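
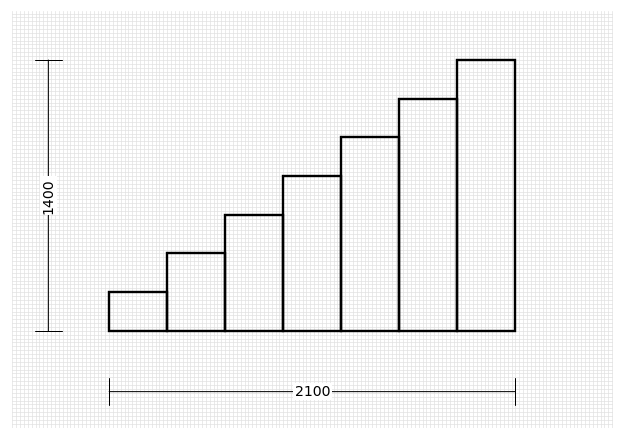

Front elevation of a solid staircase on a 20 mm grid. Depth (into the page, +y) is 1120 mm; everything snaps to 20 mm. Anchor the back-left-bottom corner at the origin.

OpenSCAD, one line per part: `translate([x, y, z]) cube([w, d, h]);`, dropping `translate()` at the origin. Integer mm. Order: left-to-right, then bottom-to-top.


cube([300, 1120, 200]);
translate([300, 0, 0]) cube([300, 1120, 400]);
translate([600, 0, 0]) cube([300, 1120, 600]);
translate([900, 0, 0]) cube([300, 1120, 800]);
translate([1200, 0, 0]) cube([300, 1120, 1000]);
translate([1500, 0, 0]) cube([300, 1120, 1200]);
translate([1800, 0, 0]) cube([300, 1120, 1400]);


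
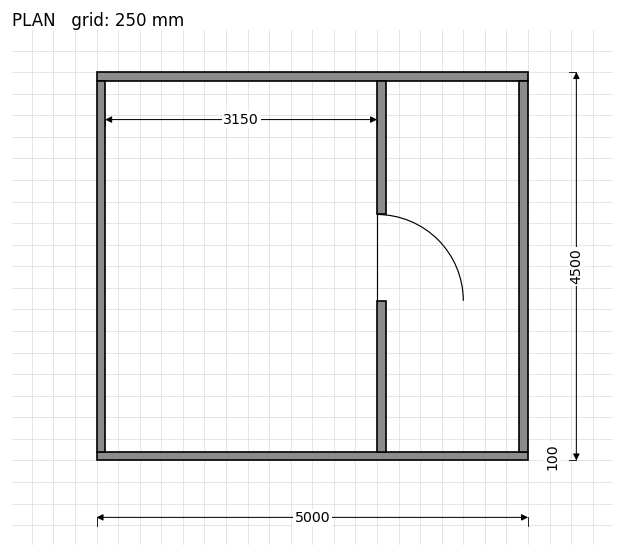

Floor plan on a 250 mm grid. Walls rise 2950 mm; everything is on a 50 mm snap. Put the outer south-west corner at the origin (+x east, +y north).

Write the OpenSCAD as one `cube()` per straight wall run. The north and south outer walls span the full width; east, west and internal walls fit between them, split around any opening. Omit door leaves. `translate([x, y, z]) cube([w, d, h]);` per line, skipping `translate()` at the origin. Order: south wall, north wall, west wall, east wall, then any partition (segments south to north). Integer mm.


cube([5000, 100, 2950]);
translate([0, 4400, 0]) cube([5000, 100, 2950]);
translate([0, 100, 0]) cube([100, 4300, 2950]);
translate([4900, 100, 0]) cube([100, 4300, 2950]);
translate([3250, 100, 0]) cube([100, 1750, 2950]);
translate([3250, 2850, 0]) cube([100, 1550, 2950]);


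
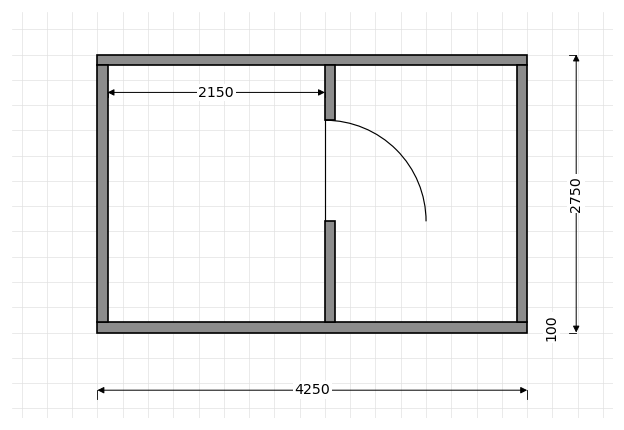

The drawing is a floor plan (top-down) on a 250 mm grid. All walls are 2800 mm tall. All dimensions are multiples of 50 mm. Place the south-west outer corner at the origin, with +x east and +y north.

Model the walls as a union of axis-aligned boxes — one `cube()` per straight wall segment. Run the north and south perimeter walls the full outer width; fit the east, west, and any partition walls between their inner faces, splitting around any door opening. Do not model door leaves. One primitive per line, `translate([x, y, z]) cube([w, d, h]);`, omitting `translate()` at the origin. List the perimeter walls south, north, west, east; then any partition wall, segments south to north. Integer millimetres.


cube([4250, 100, 2800]);
translate([0, 2650, 0]) cube([4250, 100, 2800]);
translate([0, 100, 0]) cube([100, 2550, 2800]);
translate([4150, 100, 0]) cube([100, 2550, 2800]);
translate([2250, 100, 0]) cube([100, 1000, 2800]);
translate([2250, 2100, 0]) cube([100, 550, 2800]);


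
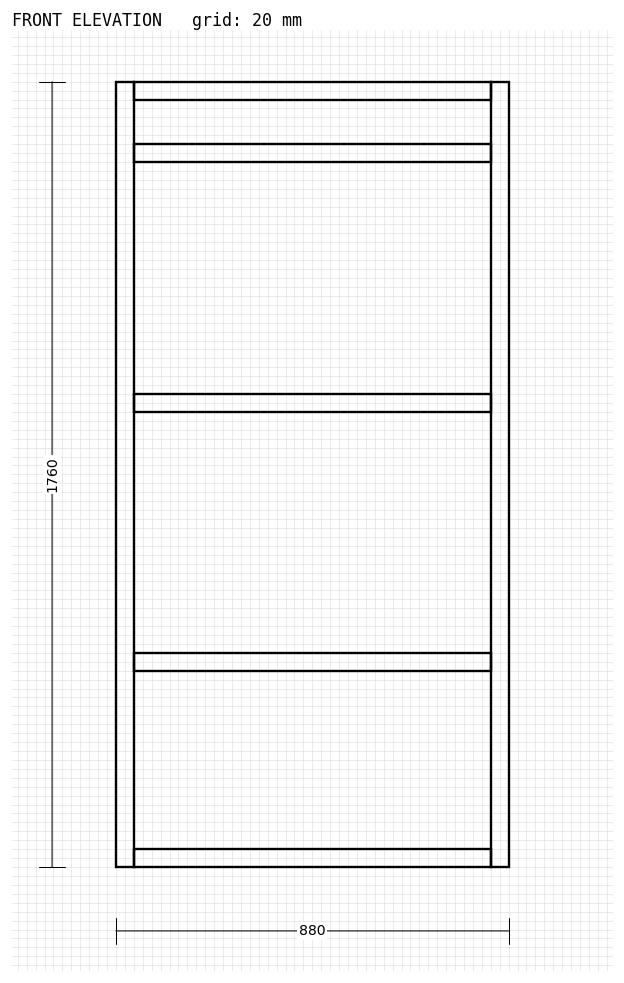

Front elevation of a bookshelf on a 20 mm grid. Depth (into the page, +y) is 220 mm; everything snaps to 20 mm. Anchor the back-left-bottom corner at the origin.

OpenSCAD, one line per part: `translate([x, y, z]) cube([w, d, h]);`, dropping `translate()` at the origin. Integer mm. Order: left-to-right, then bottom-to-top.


cube([40, 220, 1760]);
translate([40, 0, 0]) cube([800, 220, 40]);
translate([40, 0, 440]) cube([800, 220, 40]);
translate([40, 0, 1020]) cube([800, 220, 40]);
translate([40, 0, 1580]) cube([800, 220, 40]);
translate([40, 0, 1720]) cube([800, 220, 40]);
translate([840, 0, 0]) cube([40, 220, 1760]);


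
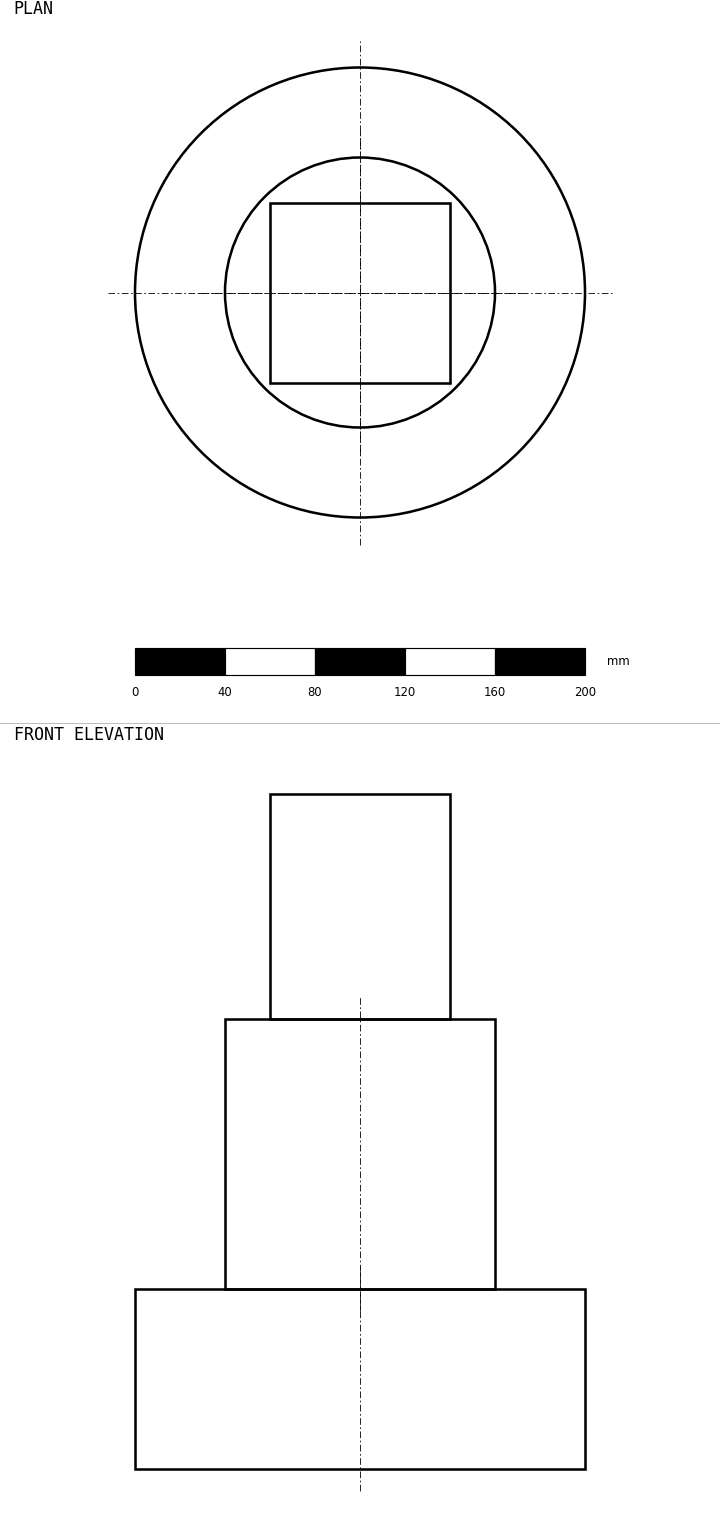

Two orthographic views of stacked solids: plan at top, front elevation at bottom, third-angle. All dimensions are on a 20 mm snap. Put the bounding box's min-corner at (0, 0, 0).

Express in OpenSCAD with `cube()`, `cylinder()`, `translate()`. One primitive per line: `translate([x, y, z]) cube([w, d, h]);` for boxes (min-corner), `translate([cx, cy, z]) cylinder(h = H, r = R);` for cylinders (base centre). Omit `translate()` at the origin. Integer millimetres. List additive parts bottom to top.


translate([100, 100, 0]) cylinder(h = 80, r = 100);
translate([100, 100, 80]) cylinder(h = 120, r = 60);
translate([60, 60, 200]) cube([80, 80, 100]);


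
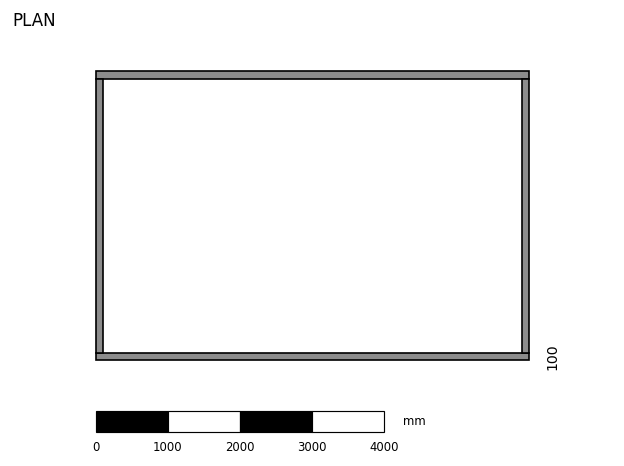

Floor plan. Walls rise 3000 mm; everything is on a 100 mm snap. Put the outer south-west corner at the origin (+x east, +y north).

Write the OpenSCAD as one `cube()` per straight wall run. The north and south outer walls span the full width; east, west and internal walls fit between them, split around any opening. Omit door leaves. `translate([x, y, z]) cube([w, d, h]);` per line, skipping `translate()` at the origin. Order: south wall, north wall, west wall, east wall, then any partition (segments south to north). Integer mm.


cube([6000, 100, 3000]);
translate([0, 3900, 0]) cube([6000, 100, 3000]);
translate([0, 100, 0]) cube([100, 3800, 3000]);
translate([5900, 100, 0]) cube([100, 3800, 3000]);


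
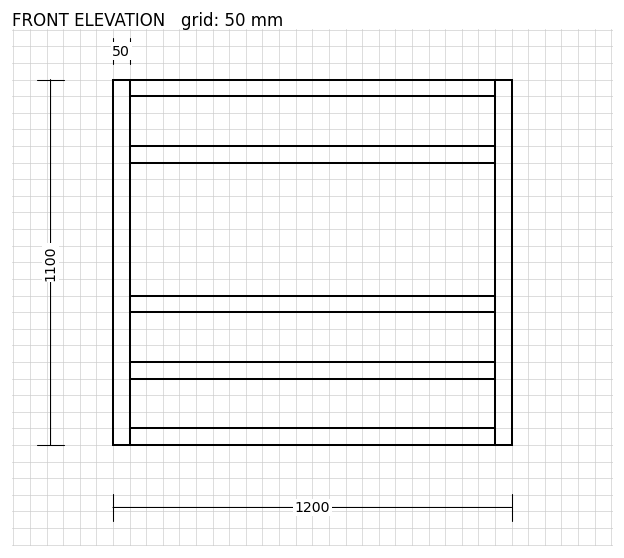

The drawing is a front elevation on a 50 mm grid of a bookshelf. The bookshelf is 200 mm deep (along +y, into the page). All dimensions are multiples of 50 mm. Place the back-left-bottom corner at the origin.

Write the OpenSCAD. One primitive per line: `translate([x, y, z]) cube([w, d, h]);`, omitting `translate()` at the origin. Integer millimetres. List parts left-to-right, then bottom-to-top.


cube([50, 200, 1100]);
translate([50, 0, 0]) cube([1100, 200, 50]);
translate([50, 0, 200]) cube([1100, 200, 50]);
translate([50, 0, 400]) cube([1100, 200, 50]);
translate([50, 0, 850]) cube([1100, 200, 50]);
translate([50, 0, 1050]) cube([1100, 200, 50]);
translate([1150, 0, 0]) cube([50, 200, 1100]);


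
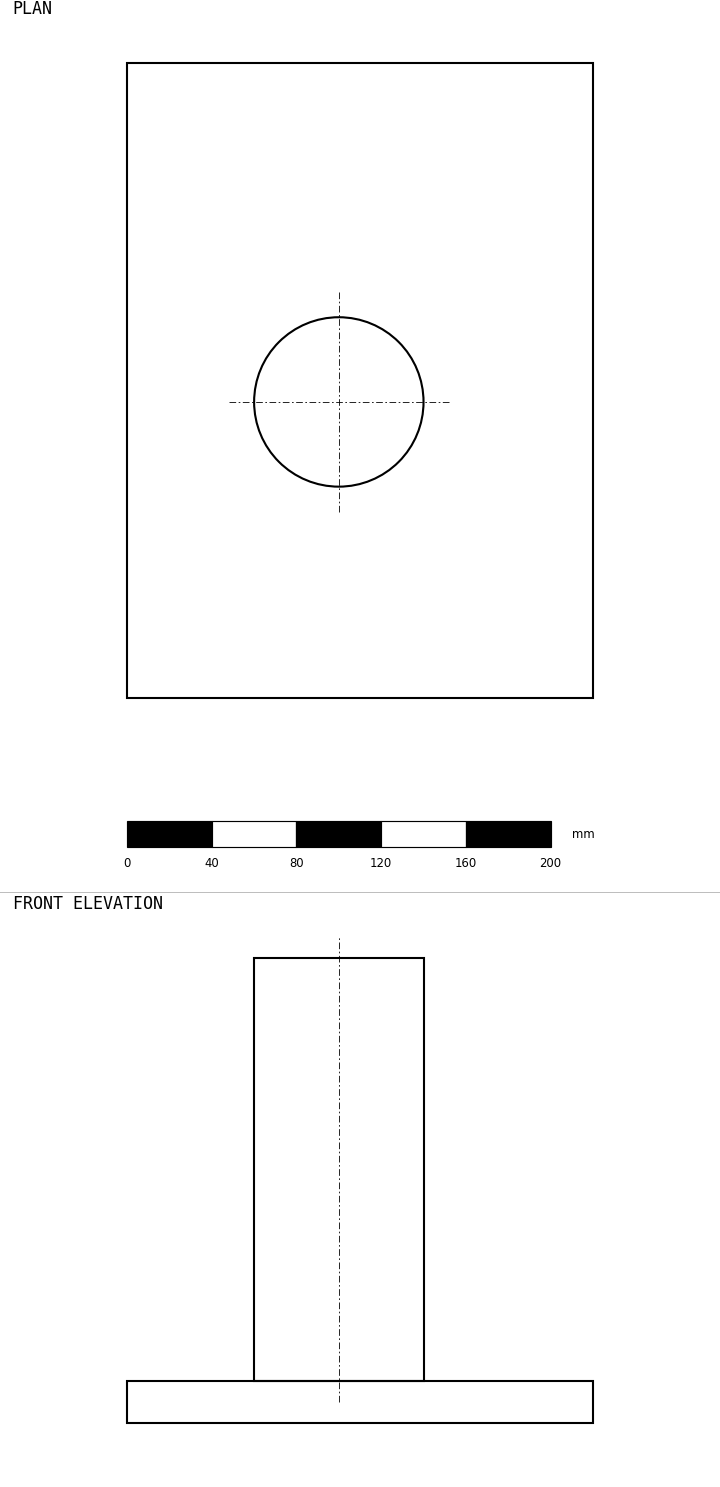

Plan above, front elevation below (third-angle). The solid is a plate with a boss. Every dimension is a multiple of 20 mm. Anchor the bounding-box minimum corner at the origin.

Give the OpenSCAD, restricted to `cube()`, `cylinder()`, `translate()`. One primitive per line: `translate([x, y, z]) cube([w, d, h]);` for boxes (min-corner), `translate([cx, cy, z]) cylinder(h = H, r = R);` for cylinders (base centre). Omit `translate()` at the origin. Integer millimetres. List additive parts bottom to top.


cube([220, 300, 20]);
translate([100, 140, 20]) cylinder(h = 200, r = 40);


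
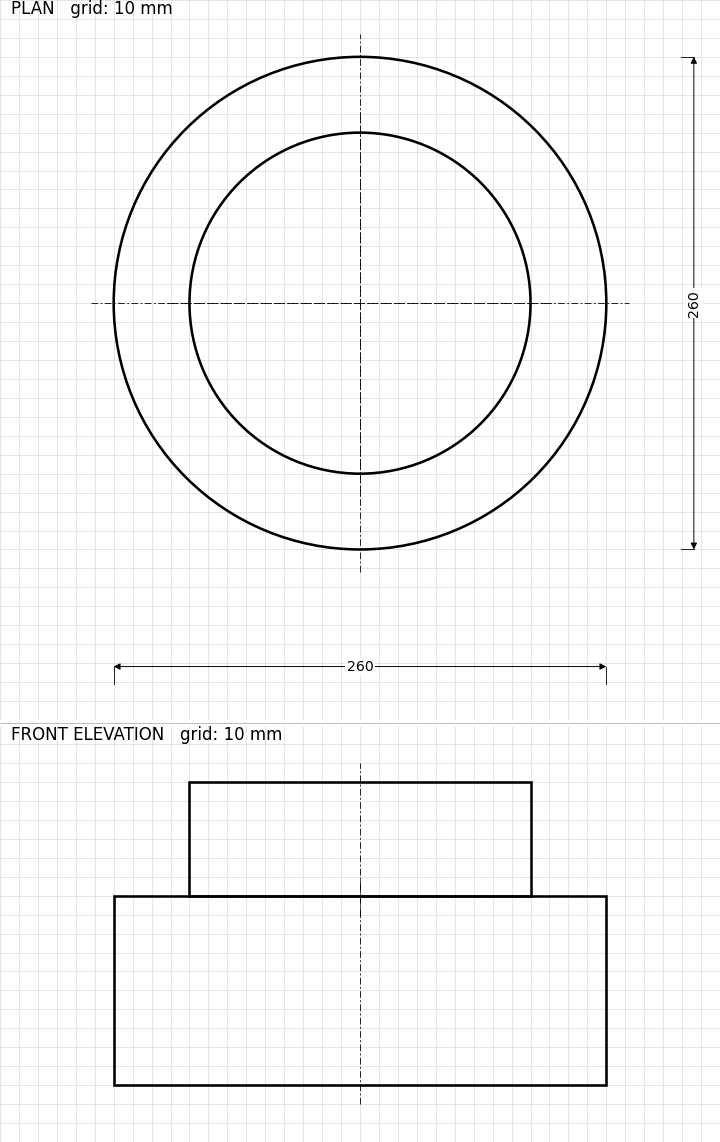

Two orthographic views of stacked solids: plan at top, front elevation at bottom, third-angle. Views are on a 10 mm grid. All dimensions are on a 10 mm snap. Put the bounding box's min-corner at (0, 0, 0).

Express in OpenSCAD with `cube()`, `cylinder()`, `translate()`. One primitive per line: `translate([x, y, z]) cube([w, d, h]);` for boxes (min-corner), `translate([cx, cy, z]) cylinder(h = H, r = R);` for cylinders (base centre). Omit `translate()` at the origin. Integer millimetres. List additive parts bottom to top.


translate([130, 130, 0]) cylinder(h = 100, r = 130);
translate([130, 130, 100]) cylinder(h = 60, r = 90);


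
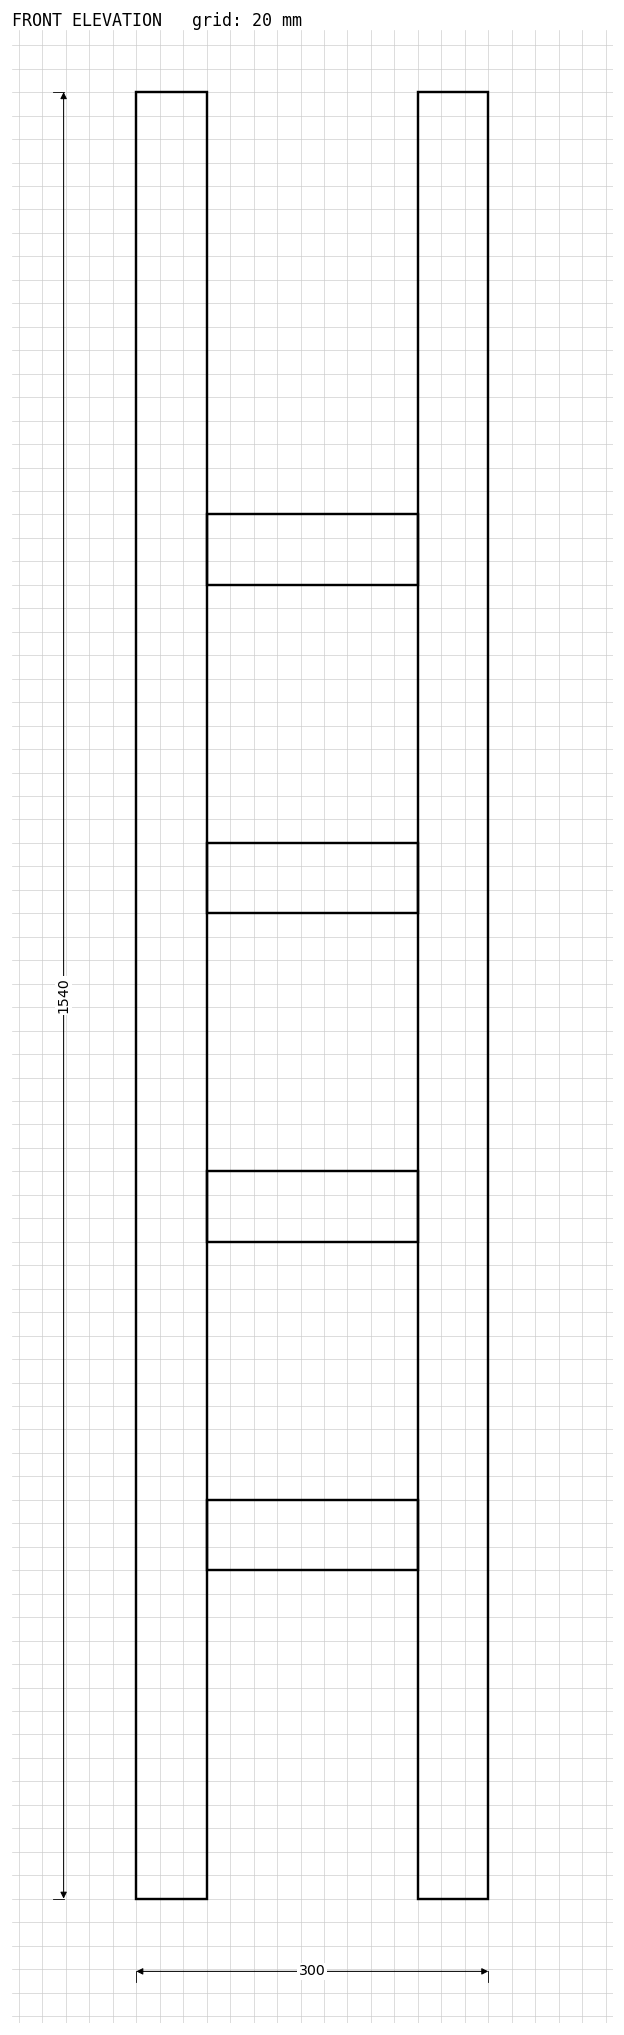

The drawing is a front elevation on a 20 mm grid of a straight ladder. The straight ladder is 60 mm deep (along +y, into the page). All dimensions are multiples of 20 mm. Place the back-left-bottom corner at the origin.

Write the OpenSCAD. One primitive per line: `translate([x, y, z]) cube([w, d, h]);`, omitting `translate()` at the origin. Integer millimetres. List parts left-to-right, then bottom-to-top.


cube([60, 60, 1540]);
translate([60, 0, 280]) cube([180, 60, 60]);
translate([60, 0, 560]) cube([180, 60, 60]);
translate([60, 0, 840]) cube([180, 60, 60]);
translate([60, 0, 1120]) cube([180, 60, 60]);
translate([240, 0, 0]) cube([60, 60, 1540]);


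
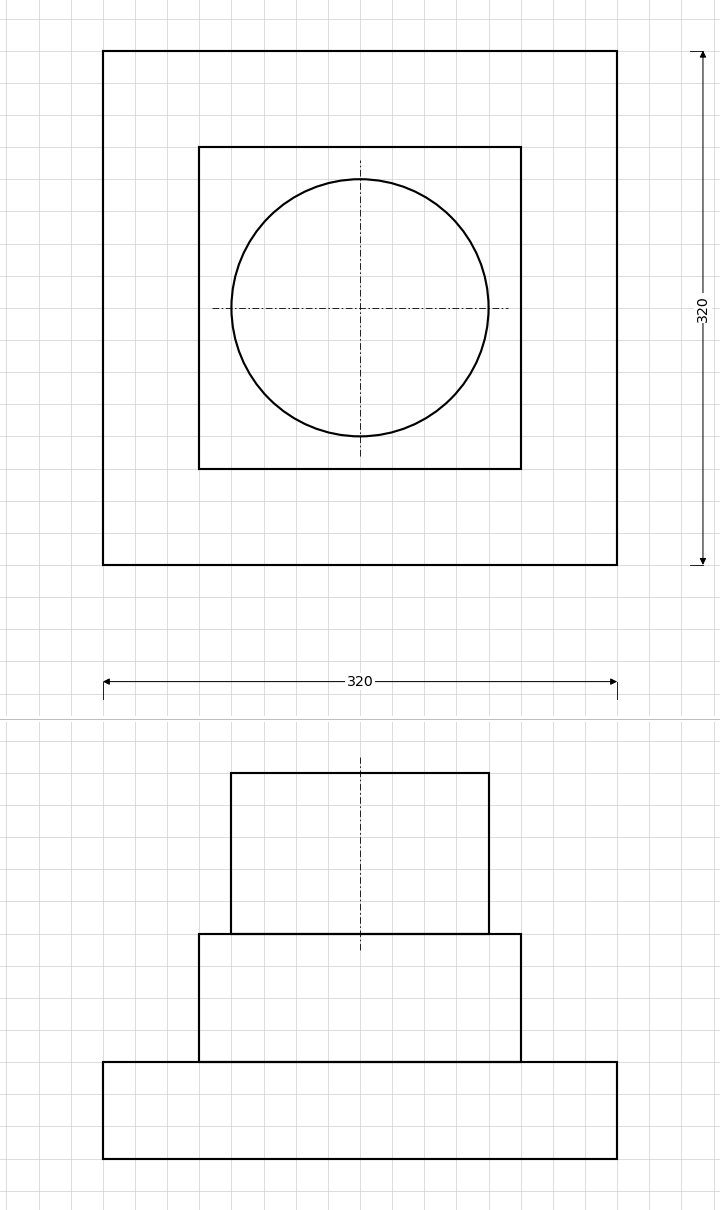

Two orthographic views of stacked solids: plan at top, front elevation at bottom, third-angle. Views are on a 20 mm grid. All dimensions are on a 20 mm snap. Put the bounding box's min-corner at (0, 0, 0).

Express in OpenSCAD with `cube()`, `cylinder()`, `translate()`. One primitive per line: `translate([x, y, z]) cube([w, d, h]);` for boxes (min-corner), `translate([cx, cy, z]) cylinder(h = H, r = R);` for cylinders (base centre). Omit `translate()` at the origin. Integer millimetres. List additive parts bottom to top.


cube([320, 320, 60]);
translate([60, 60, 60]) cube([200, 200, 80]);
translate([160, 160, 140]) cylinder(h = 100, r = 80);


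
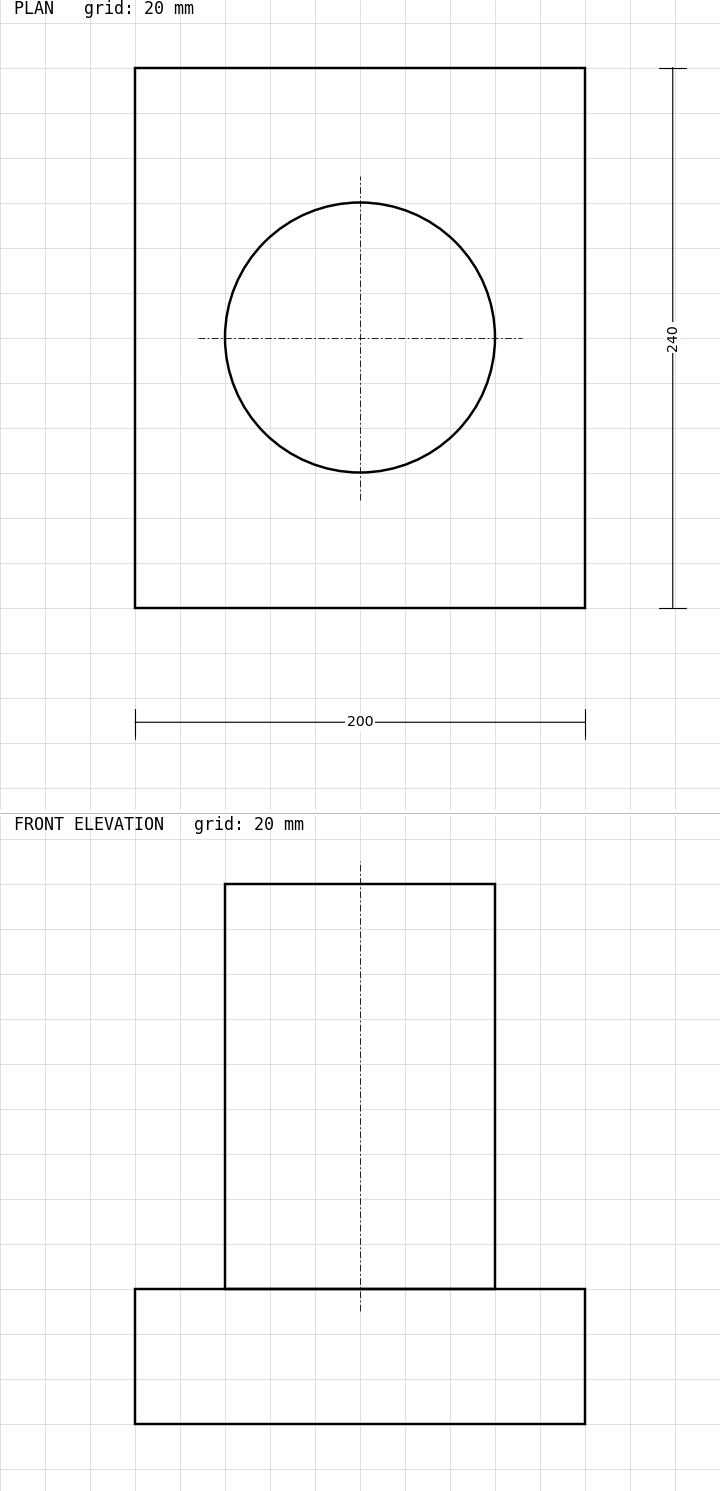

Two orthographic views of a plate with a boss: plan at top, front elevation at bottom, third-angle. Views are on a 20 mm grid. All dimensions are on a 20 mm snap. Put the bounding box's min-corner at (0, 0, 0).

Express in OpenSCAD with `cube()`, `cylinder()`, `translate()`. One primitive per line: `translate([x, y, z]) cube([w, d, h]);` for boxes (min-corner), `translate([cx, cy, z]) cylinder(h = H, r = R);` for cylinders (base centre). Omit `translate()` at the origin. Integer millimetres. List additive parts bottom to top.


cube([200, 240, 60]);
translate([100, 120, 60]) cylinder(h = 180, r = 60);


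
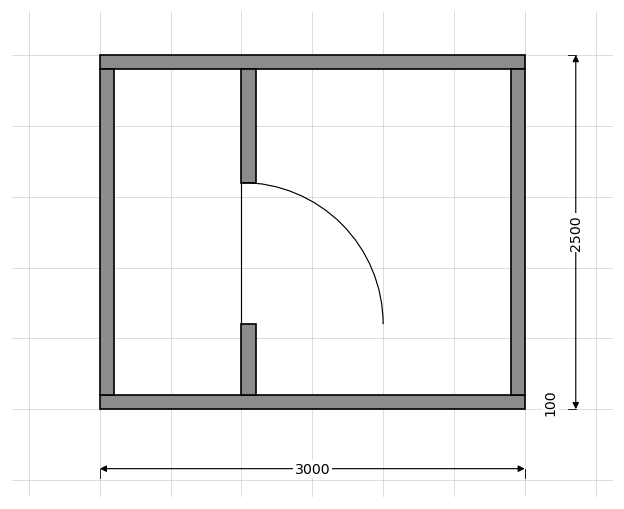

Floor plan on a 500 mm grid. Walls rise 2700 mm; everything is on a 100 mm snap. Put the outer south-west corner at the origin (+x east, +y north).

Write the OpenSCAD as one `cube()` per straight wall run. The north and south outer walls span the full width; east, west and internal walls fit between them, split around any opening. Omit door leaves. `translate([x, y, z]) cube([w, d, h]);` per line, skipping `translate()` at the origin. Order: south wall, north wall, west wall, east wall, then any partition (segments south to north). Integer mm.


cube([3000, 100, 2700]);
translate([0, 2400, 0]) cube([3000, 100, 2700]);
translate([0, 100, 0]) cube([100, 2300, 2700]);
translate([2900, 100, 0]) cube([100, 2300, 2700]);
translate([1000, 100, 0]) cube([100, 500, 2700]);
translate([1000, 1600, 0]) cube([100, 800, 2700]);


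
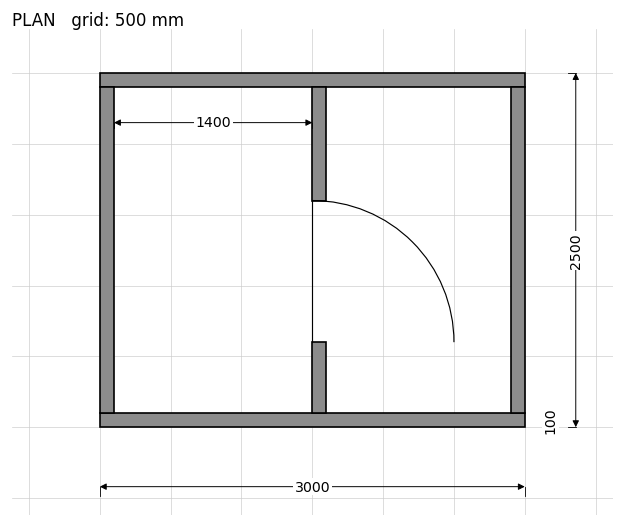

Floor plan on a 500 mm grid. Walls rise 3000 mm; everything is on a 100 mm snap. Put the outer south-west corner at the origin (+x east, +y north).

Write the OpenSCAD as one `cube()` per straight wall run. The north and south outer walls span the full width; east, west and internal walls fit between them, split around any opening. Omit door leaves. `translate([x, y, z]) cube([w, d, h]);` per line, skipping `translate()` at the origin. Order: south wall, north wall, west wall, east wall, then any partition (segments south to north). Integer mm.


cube([3000, 100, 3000]);
translate([0, 2400, 0]) cube([3000, 100, 3000]);
translate([0, 100, 0]) cube([100, 2300, 3000]);
translate([2900, 100, 0]) cube([100, 2300, 3000]);
translate([1500, 100, 0]) cube([100, 500, 3000]);
translate([1500, 1600, 0]) cube([100, 800, 3000]);


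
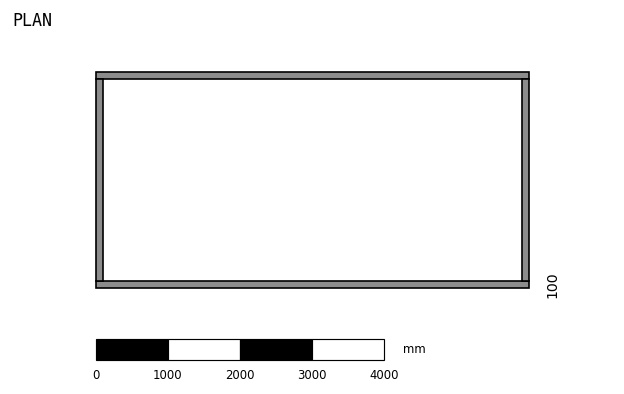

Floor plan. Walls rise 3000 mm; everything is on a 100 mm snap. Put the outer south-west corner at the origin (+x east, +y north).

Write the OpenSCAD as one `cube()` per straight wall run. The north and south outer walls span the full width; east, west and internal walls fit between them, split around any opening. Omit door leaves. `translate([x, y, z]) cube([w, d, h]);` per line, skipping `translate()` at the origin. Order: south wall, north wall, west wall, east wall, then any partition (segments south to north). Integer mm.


cube([6000, 100, 3000]);
translate([0, 2900, 0]) cube([6000, 100, 3000]);
translate([0, 100, 0]) cube([100, 2800, 3000]);
translate([5900, 100, 0]) cube([100, 2800, 3000]);


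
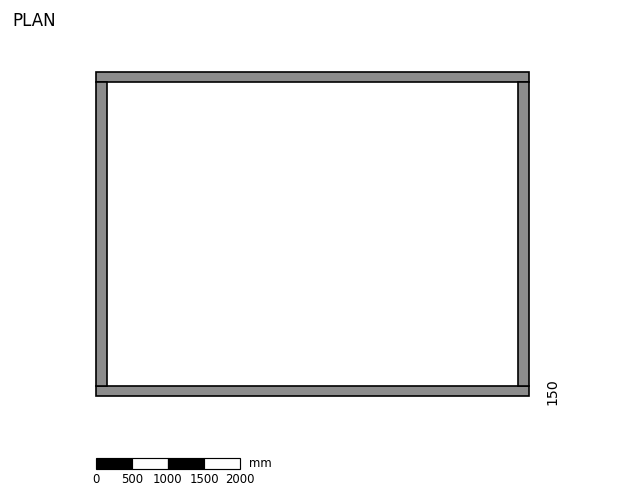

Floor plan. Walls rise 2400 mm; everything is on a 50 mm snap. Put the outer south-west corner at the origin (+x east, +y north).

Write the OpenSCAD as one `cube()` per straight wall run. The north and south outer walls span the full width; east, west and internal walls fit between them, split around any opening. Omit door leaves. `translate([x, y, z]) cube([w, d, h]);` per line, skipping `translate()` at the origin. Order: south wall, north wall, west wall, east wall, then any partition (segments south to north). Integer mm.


cube([6000, 150, 2400]);
translate([0, 4350, 0]) cube([6000, 150, 2400]);
translate([0, 150, 0]) cube([150, 4200, 2400]);
translate([5850, 150, 0]) cube([150, 4200, 2400]);


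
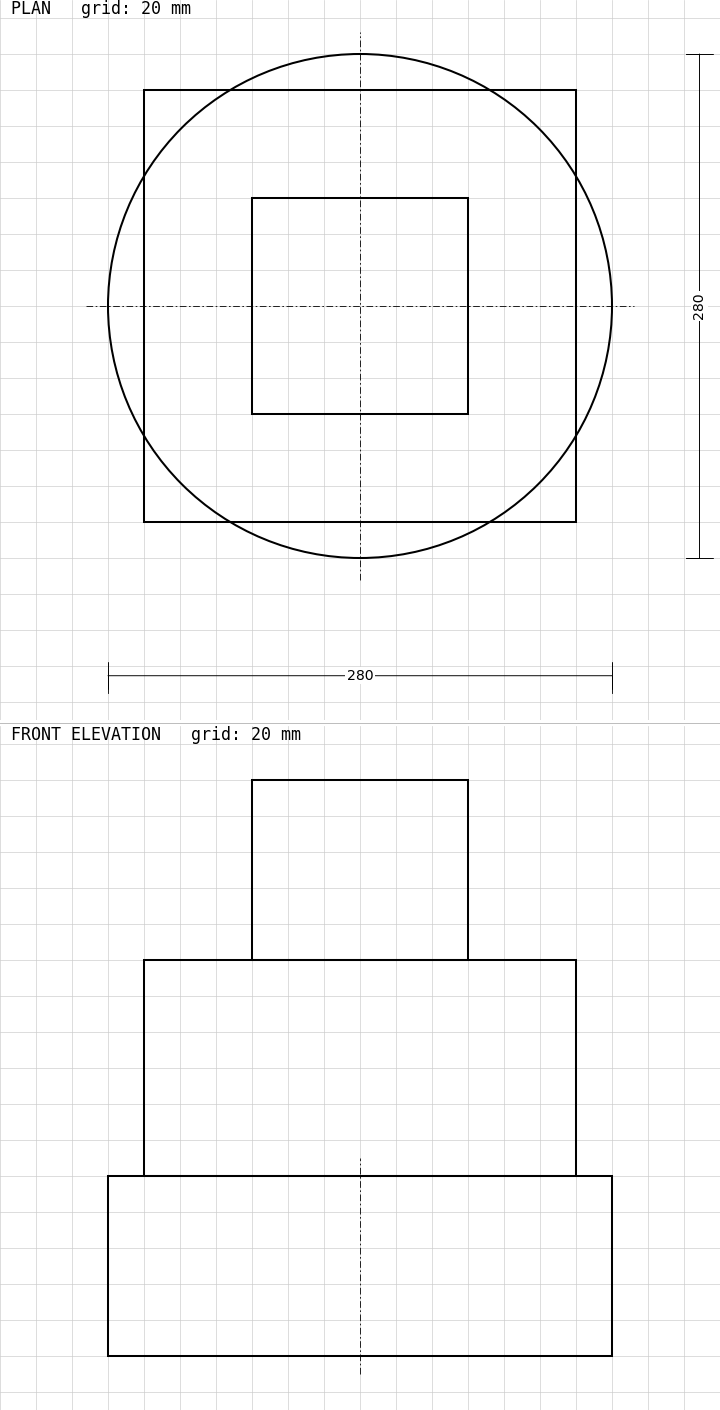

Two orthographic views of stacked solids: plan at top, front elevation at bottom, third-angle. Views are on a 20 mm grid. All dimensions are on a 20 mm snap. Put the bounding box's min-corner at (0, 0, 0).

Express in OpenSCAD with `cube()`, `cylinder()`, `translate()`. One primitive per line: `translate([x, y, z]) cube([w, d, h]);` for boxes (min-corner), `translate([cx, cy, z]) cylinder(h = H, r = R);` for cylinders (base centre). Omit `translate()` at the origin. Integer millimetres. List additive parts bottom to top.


translate([140, 140, 0]) cylinder(h = 100, r = 140);
translate([20, 20, 100]) cube([240, 240, 120]);
translate([80, 80, 220]) cube([120, 120, 100]);


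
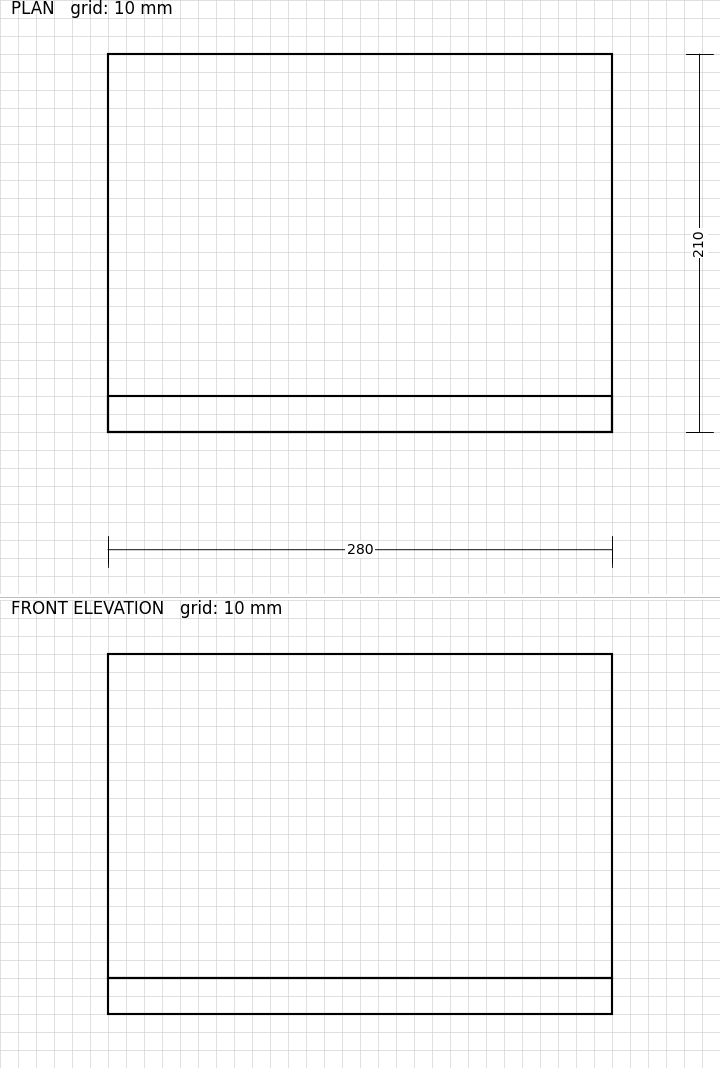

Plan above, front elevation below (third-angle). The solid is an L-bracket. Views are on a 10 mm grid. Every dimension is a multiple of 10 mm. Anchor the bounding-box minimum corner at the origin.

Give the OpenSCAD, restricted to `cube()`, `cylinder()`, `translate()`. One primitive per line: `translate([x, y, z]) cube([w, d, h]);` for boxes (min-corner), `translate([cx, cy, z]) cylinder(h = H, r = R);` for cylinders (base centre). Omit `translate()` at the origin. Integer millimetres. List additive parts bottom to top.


cube([280, 210, 20]);
translate([0, 0, 20]) cube([280, 20, 180]);


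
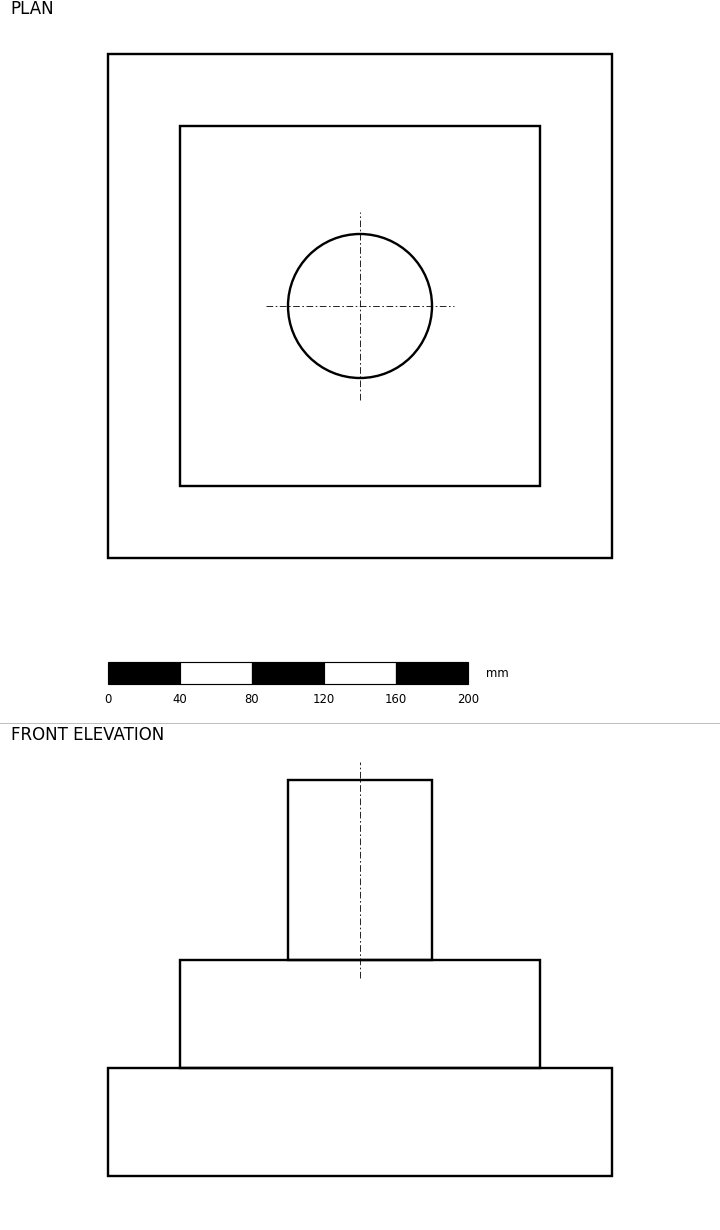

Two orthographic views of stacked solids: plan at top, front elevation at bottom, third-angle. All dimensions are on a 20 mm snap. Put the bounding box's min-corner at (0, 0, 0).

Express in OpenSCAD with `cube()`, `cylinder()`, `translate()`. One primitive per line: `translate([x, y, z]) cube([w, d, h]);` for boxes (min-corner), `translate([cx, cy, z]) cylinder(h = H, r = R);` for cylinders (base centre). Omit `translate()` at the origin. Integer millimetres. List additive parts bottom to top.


cube([280, 280, 60]);
translate([40, 40, 60]) cube([200, 200, 60]);
translate([140, 140, 120]) cylinder(h = 100, r = 40);


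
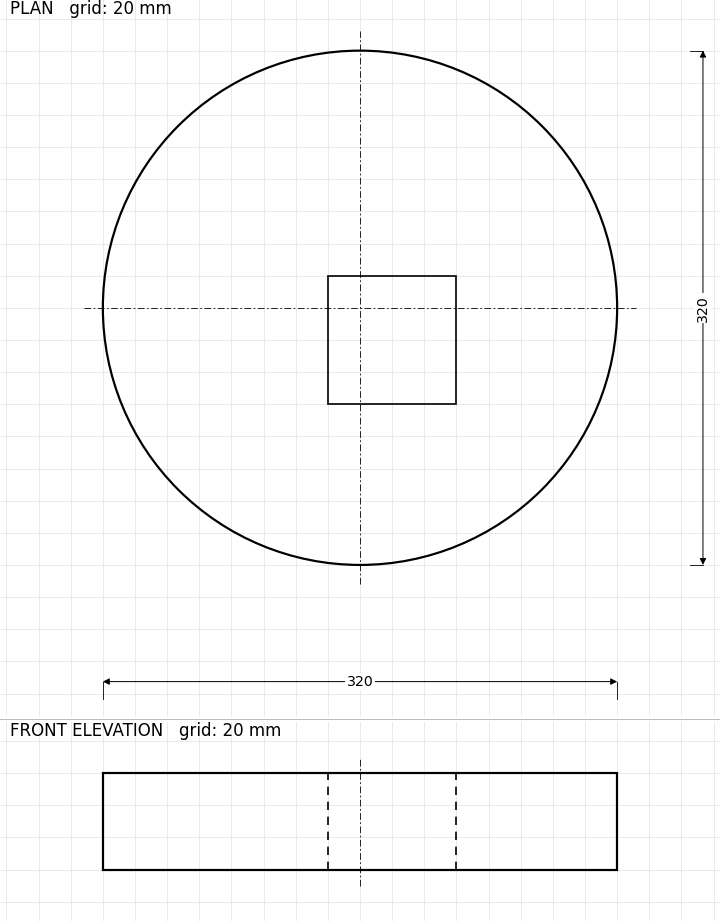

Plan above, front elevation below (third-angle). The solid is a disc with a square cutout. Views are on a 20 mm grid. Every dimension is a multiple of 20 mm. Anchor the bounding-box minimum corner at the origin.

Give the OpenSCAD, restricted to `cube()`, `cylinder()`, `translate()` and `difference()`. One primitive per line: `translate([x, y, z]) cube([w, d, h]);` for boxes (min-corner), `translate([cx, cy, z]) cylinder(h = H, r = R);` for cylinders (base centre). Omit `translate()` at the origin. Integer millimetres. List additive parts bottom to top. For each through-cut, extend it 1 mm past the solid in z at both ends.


difference() {
  translate([160, 160, 0]) cylinder(h = 60, r = 160);
  translate([140, 100, -1]) cube([80, 80, 62]);
}


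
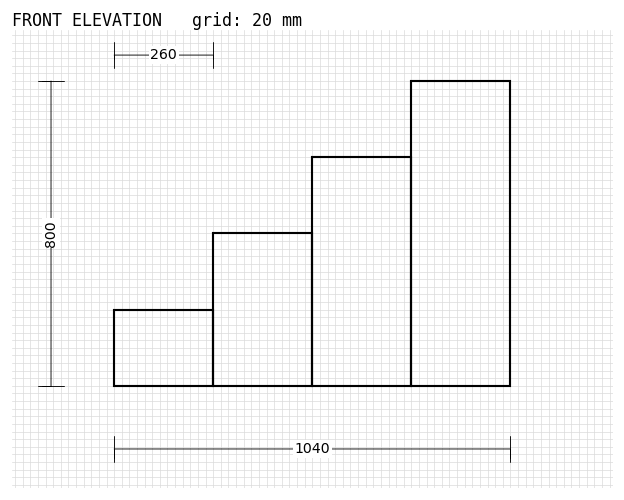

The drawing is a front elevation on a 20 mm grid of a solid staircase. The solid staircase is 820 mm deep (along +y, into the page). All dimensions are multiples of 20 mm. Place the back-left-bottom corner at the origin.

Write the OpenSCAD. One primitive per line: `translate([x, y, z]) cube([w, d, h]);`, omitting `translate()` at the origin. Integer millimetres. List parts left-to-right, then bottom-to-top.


cube([260, 820, 200]);
translate([260, 0, 0]) cube([260, 820, 400]);
translate([520, 0, 0]) cube([260, 820, 600]);
translate([780, 0, 0]) cube([260, 820, 800]);


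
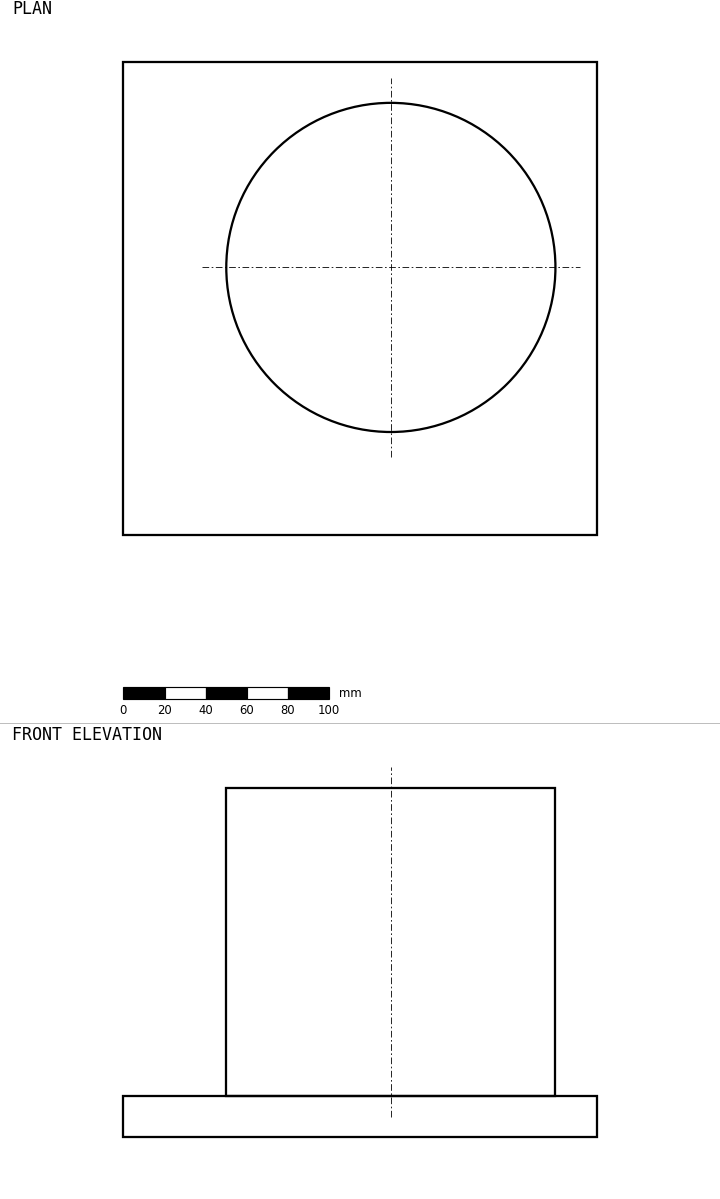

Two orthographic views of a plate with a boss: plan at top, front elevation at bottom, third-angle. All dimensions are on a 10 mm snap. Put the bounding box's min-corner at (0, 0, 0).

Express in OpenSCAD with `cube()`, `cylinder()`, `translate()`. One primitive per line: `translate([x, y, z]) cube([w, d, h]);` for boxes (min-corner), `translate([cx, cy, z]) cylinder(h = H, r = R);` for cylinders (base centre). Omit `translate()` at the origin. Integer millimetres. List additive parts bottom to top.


cube([230, 230, 20]);
translate([130, 130, 20]) cylinder(h = 150, r = 80);


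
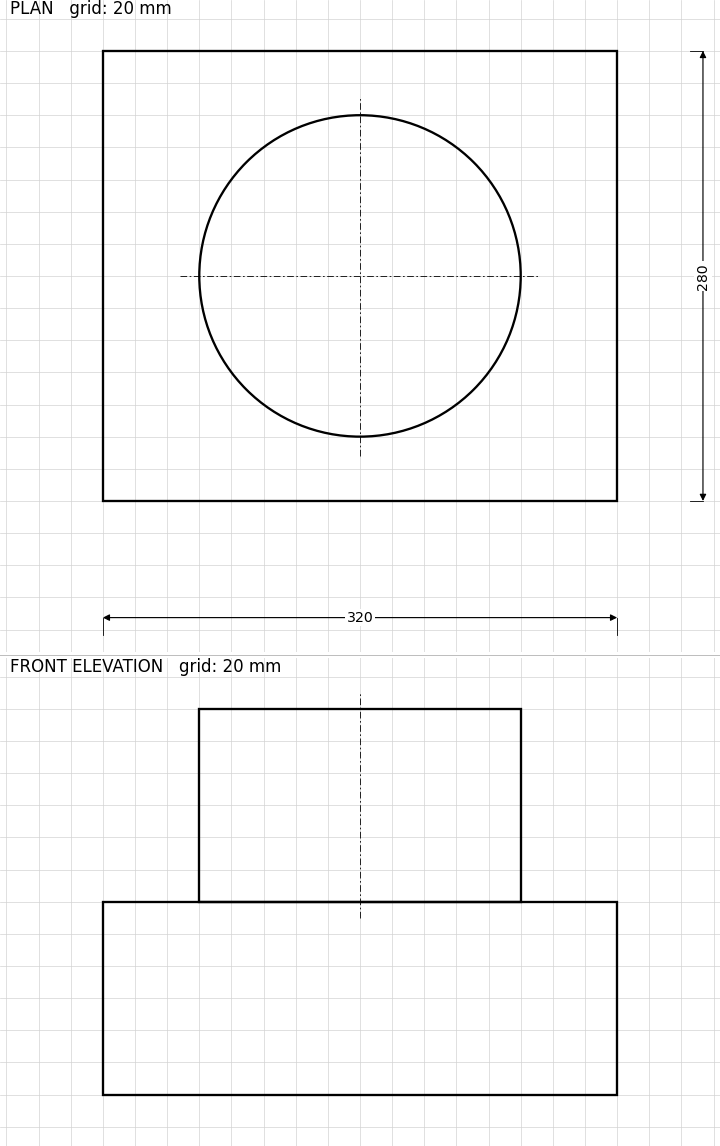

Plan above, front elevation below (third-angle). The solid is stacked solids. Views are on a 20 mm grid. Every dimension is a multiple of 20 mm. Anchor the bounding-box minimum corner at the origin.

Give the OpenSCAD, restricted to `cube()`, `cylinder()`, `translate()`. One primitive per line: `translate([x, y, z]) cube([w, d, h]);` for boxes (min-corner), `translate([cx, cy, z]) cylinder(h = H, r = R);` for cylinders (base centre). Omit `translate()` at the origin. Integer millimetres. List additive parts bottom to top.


cube([320, 280, 120]);
translate([160, 140, 120]) cylinder(h = 120, r = 100);


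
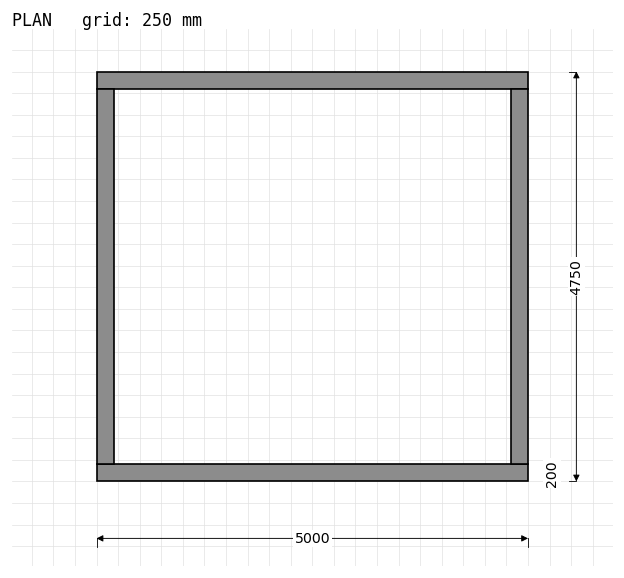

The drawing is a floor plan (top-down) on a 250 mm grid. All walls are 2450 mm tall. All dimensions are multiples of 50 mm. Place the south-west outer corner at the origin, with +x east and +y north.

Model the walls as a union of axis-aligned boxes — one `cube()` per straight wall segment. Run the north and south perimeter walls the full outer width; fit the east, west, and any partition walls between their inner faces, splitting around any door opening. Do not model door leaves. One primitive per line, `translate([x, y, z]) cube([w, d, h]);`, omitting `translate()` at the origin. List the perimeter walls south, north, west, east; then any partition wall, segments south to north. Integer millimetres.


cube([5000, 200, 2450]);
translate([0, 4550, 0]) cube([5000, 200, 2450]);
translate([0, 200, 0]) cube([200, 4350, 2450]);
translate([4800, 200, 0]) cube([200, 4350, 2450]);


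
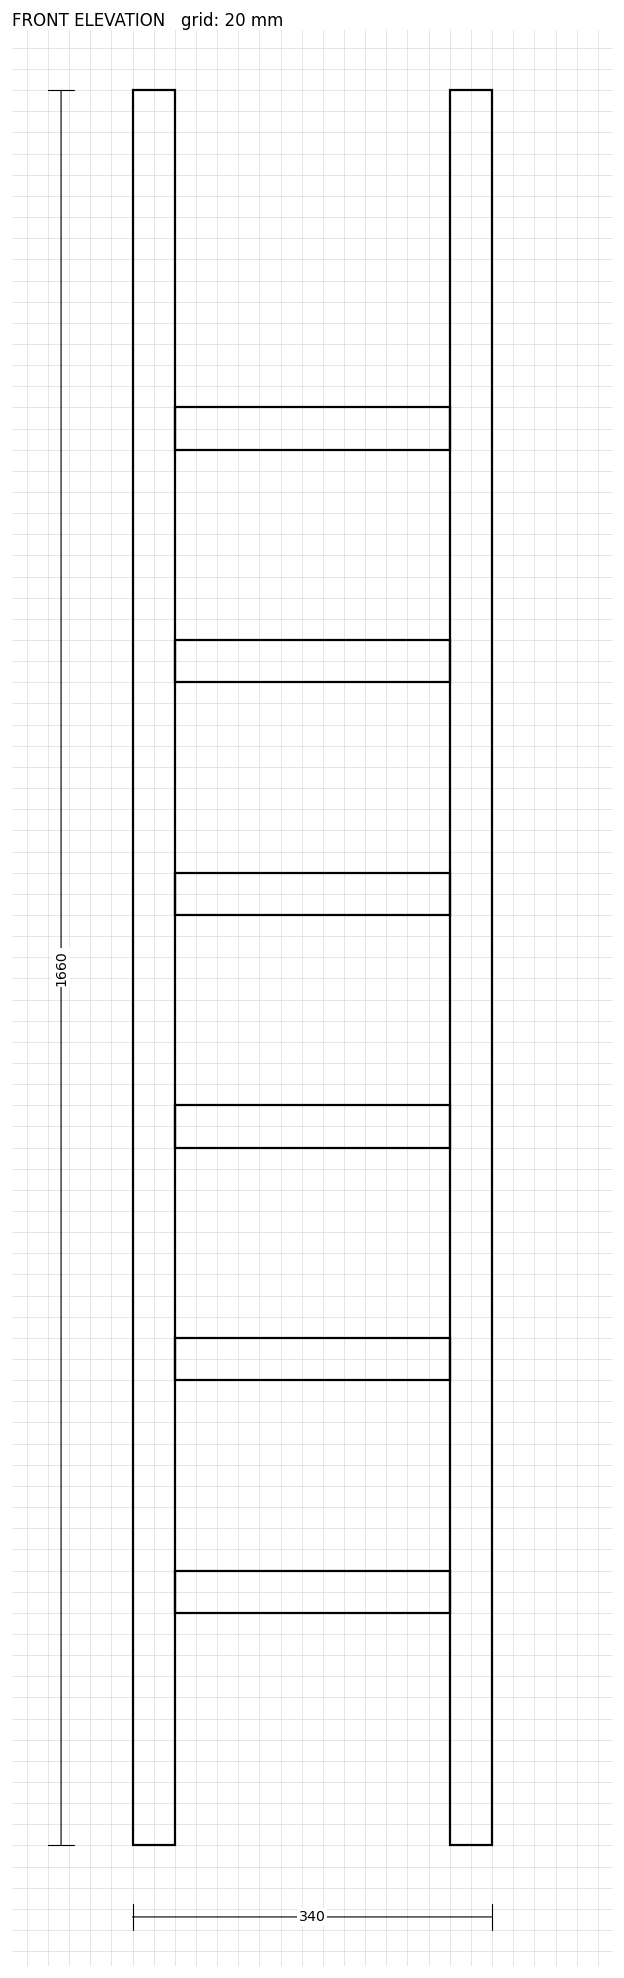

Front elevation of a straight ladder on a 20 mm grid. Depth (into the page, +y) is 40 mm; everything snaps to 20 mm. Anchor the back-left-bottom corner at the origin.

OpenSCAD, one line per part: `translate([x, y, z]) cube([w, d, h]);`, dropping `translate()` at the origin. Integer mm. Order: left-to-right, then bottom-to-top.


cube([40, 40, 1660]);
translate([40, 0, 220]) cube([260, 40, 40]);
translate([40, 0, 440]) cube([260, 40, 40]);
translate([40, 0, 660]) cube([260, 40, 40]);
translate([40, 0, 880]) cube([260, 40, 40]);
translate([40, 0, 1100]) cube([260, 40, 40]);
translate([40, 0, 1320]) cube([260, 40, 40]);
translate([300, 0, 0]) cube([40, 40, 1660]);


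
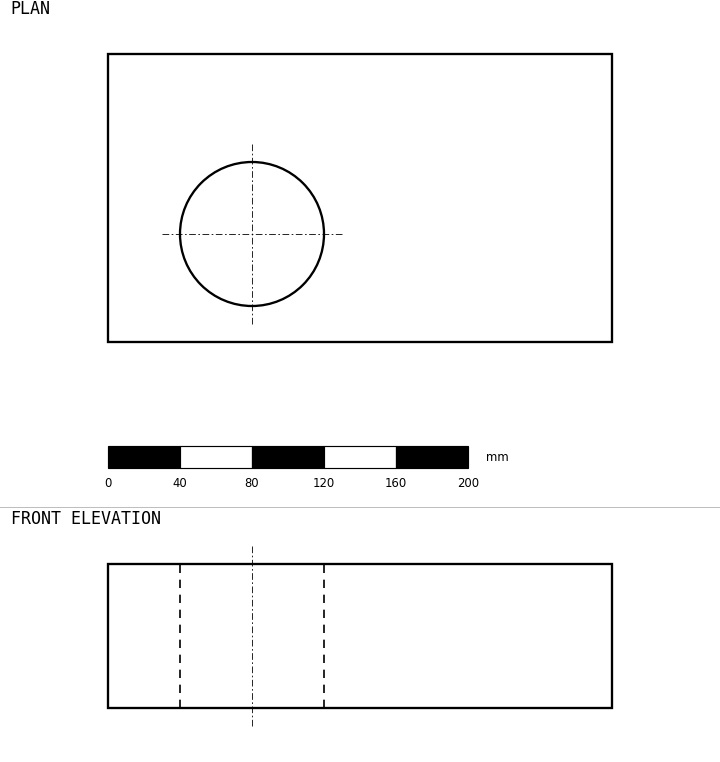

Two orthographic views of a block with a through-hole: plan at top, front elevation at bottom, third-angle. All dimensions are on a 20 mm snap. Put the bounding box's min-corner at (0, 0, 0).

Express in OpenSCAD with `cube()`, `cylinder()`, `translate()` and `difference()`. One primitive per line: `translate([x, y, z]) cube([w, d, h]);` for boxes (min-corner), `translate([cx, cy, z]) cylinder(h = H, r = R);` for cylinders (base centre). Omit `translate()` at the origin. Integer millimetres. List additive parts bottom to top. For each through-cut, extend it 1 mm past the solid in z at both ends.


difference() {
  cube([280, 160, 80]);
  translate([80, 60, -1]) cylinder(h = 82, r = 40);
}


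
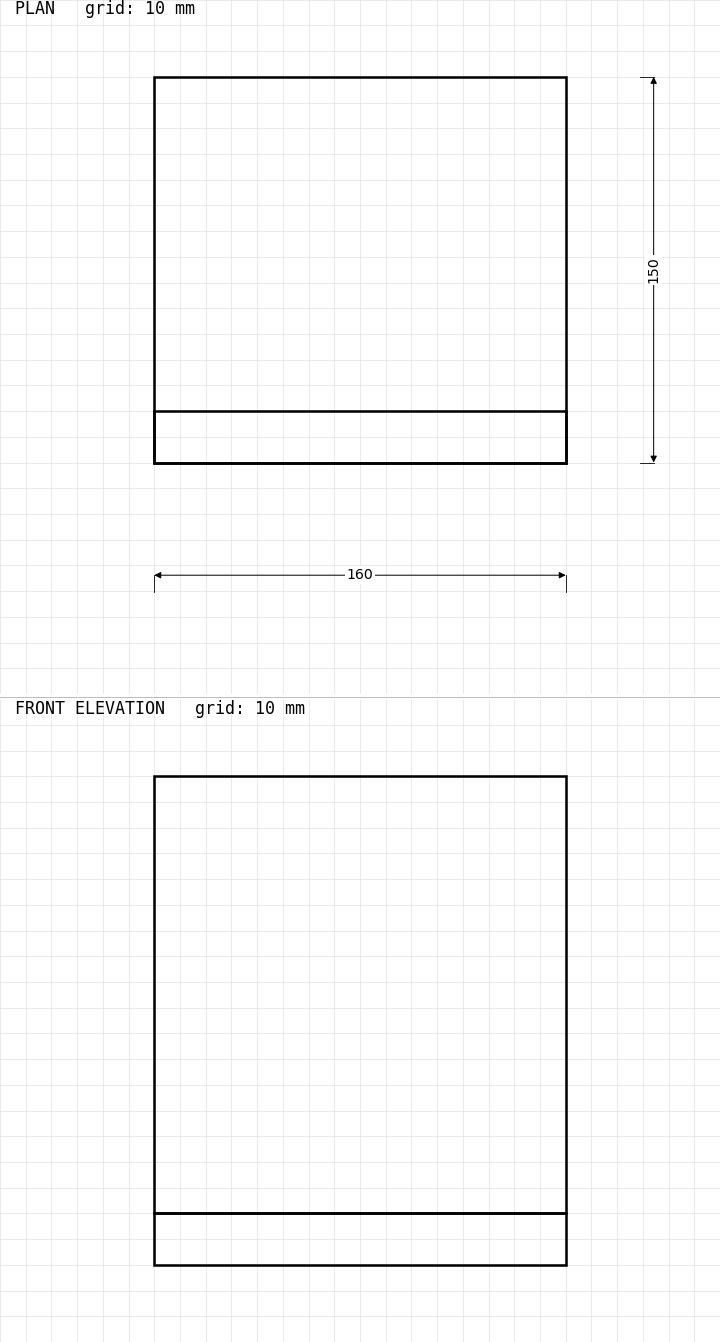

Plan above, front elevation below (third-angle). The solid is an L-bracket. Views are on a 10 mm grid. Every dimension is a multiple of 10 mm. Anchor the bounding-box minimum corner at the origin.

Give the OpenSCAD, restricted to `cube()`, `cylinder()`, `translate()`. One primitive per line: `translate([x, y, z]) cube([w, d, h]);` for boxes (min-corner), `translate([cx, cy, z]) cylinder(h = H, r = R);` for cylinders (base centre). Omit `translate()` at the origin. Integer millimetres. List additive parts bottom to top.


cube([160, 150, 20]);
translate([0, 0, 20]) cube([160, 20, 170]);


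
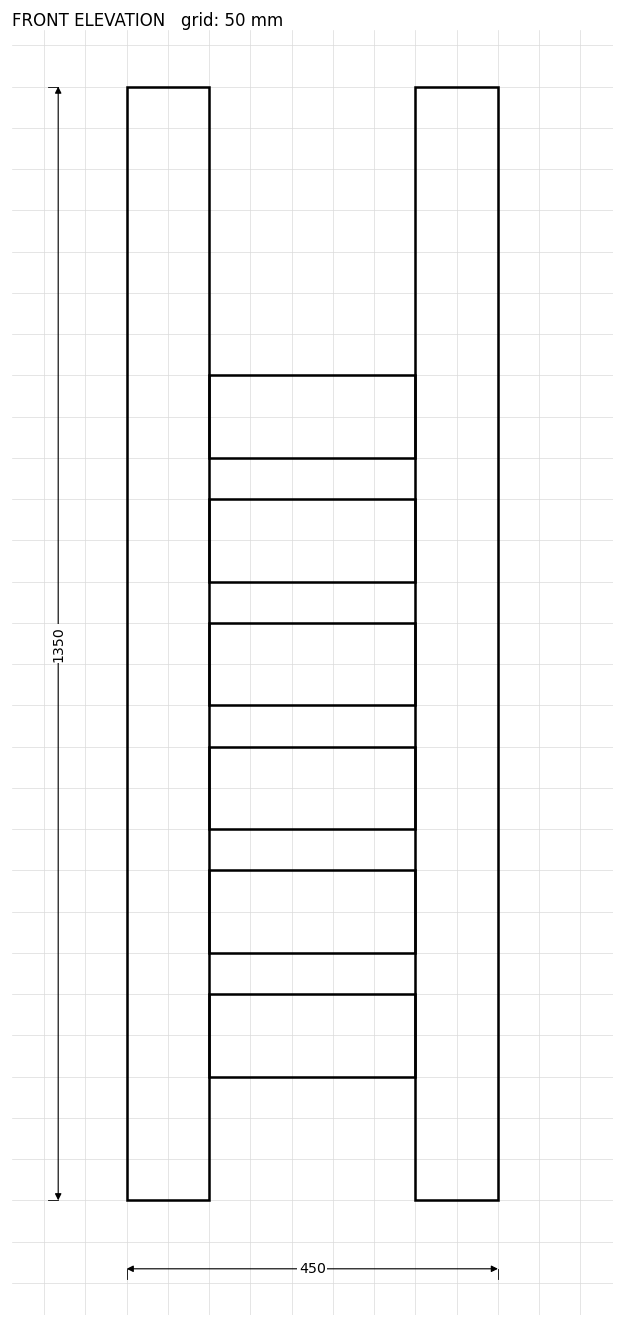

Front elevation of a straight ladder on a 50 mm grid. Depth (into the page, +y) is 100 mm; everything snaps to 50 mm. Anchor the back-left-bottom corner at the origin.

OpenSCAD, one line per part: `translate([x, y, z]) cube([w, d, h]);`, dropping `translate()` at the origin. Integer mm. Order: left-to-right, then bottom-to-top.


cube([100, 100, 1350]);
translate([100, 0, 150]) cube([250, 100, 100]);
translate([100, 0, 300]) cube([250, 100, 100]);
translate([100, 0, 450]) cube([250, 100, 100]);
translate([100, 0, 600]) cube([250, 100, 100]);
translate([100, 0, 750]) cube([250, 100, 100]);
translate([100, 0, 900]) cube([250, 100, 100]);
translate([350, 0, 0]) cube([100, 100, 1350]);


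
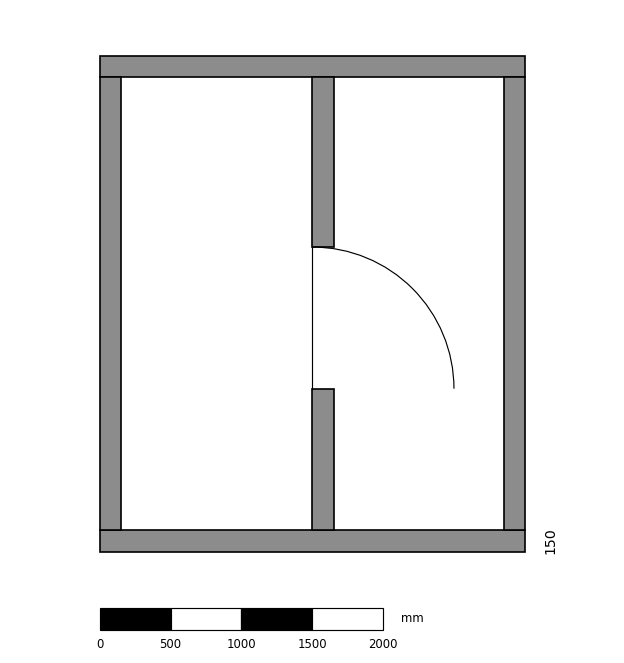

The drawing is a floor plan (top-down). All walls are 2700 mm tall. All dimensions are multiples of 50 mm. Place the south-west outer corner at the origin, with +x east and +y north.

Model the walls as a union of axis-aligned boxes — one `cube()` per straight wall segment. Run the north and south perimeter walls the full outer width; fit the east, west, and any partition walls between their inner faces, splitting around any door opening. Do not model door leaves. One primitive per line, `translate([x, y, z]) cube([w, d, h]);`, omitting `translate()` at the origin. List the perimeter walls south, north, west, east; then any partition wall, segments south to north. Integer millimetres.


cube([3000, 150, 2700]);
translate([0, 3350, 0]) cube([3000, 150, 2700]);
translate([0, 150, 0]) cube([150, 3200, 2700]);
translate([2850, 150, 0]) cube([150, 3200, 2700]);
translate([1500, 150, 0]) cube([150, 1000, 2700]);
translate([1500, 2150, 0]) cube([150, 1200, 2700]);


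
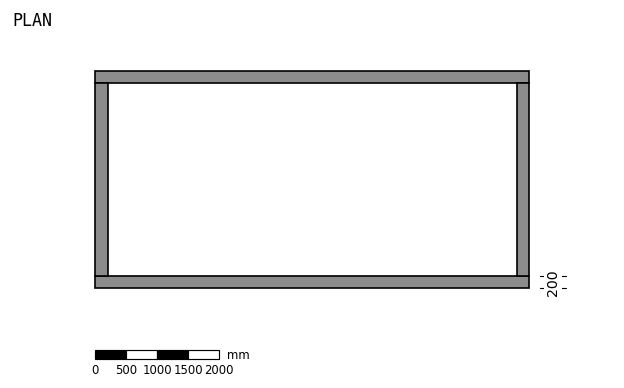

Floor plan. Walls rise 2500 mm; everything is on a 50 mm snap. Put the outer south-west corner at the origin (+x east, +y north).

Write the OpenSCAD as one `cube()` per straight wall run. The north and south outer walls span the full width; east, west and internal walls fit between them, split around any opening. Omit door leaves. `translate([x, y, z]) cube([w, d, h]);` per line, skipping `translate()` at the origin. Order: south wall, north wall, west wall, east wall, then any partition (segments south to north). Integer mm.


cube([7000, 200, 2500]);
translate([0, 3300, 0]) cube([7000, 200, 2500]);
translate([0, 200, 0]) cube([200, 3100, 2500]);
translate([6800, 200, 0]) cube([200, 3100, 2500]);


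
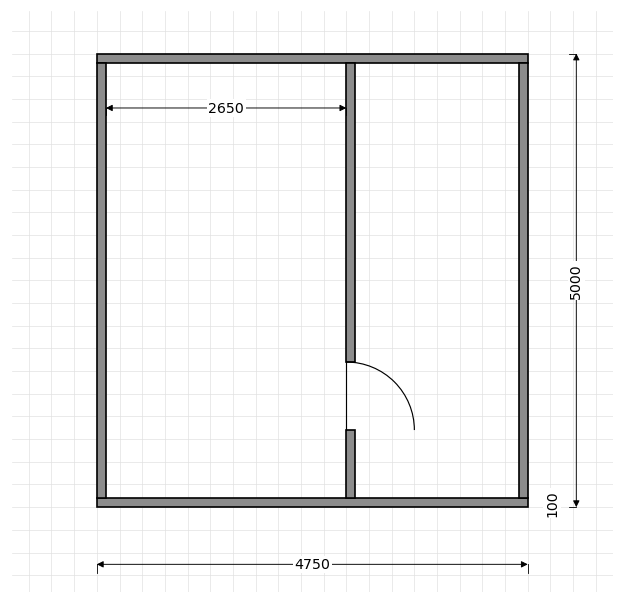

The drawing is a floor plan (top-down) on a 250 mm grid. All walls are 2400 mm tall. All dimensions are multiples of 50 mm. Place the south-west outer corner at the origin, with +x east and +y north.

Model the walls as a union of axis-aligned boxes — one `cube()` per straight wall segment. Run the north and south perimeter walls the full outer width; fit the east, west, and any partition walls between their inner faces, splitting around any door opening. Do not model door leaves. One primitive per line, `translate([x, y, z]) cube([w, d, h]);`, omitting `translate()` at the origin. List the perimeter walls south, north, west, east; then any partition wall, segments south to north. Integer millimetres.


cube([4750, 100, 2400]);
translate([0, 4900, 0]) cube([4750, 100, 2400]);
translate([0, 100, 0]) cube([100, 4800, 2400]);
translate([4650, 100, 0]) cube([100, 4800, 2400]);
translate([2750, 100, 0]) cube([100, 750, 2400]);
translate([2750, 1600, 0]) cube([100, 3300, 2400]);


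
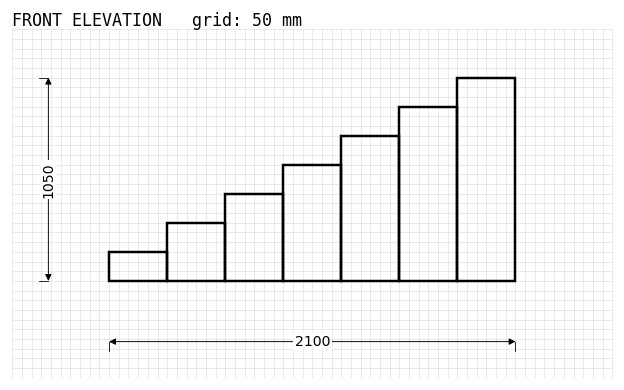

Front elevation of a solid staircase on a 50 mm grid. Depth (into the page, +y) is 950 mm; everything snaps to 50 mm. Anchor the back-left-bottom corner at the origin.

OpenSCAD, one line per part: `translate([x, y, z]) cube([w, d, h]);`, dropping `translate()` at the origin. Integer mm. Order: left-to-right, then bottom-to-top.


cube([300, 950, 150]);
translate([300, 0, 0]) cube([300, 950, 300]);
translate([600, 0, 0]) cube([300, 950, 450]);
translate([900, 0, 0]) cube([300, 950, 600]);
translate([1200, 0, 0]) cube([300, 950, 750]);
translate([1500, 0, 0]) cube([300, 950, 900]);
translate([1800, 0, 0]) cube([300, 950, 1050]);


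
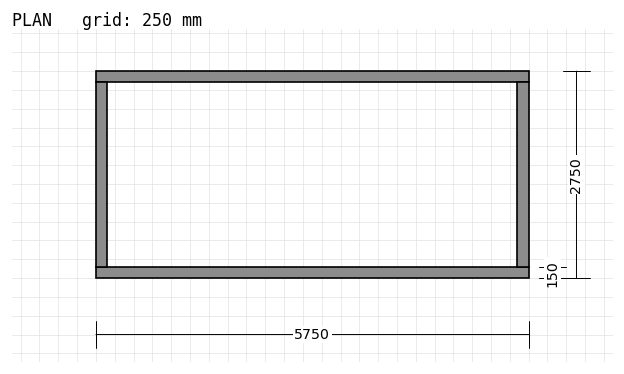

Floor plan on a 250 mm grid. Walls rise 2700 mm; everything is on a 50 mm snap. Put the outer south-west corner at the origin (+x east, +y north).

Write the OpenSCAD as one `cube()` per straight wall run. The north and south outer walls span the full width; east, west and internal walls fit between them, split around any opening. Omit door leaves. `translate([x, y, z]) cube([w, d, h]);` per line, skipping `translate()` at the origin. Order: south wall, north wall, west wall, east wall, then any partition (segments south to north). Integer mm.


cube([5750, 150, 2700]);
translate([0, 2600, 0]) cube([5750, 150, 2700]);
translate([0, 150, 0]) cube([150, 2450, 2700]);
translate([5600, 150, 0]) cube([150, 2450, 2700]);


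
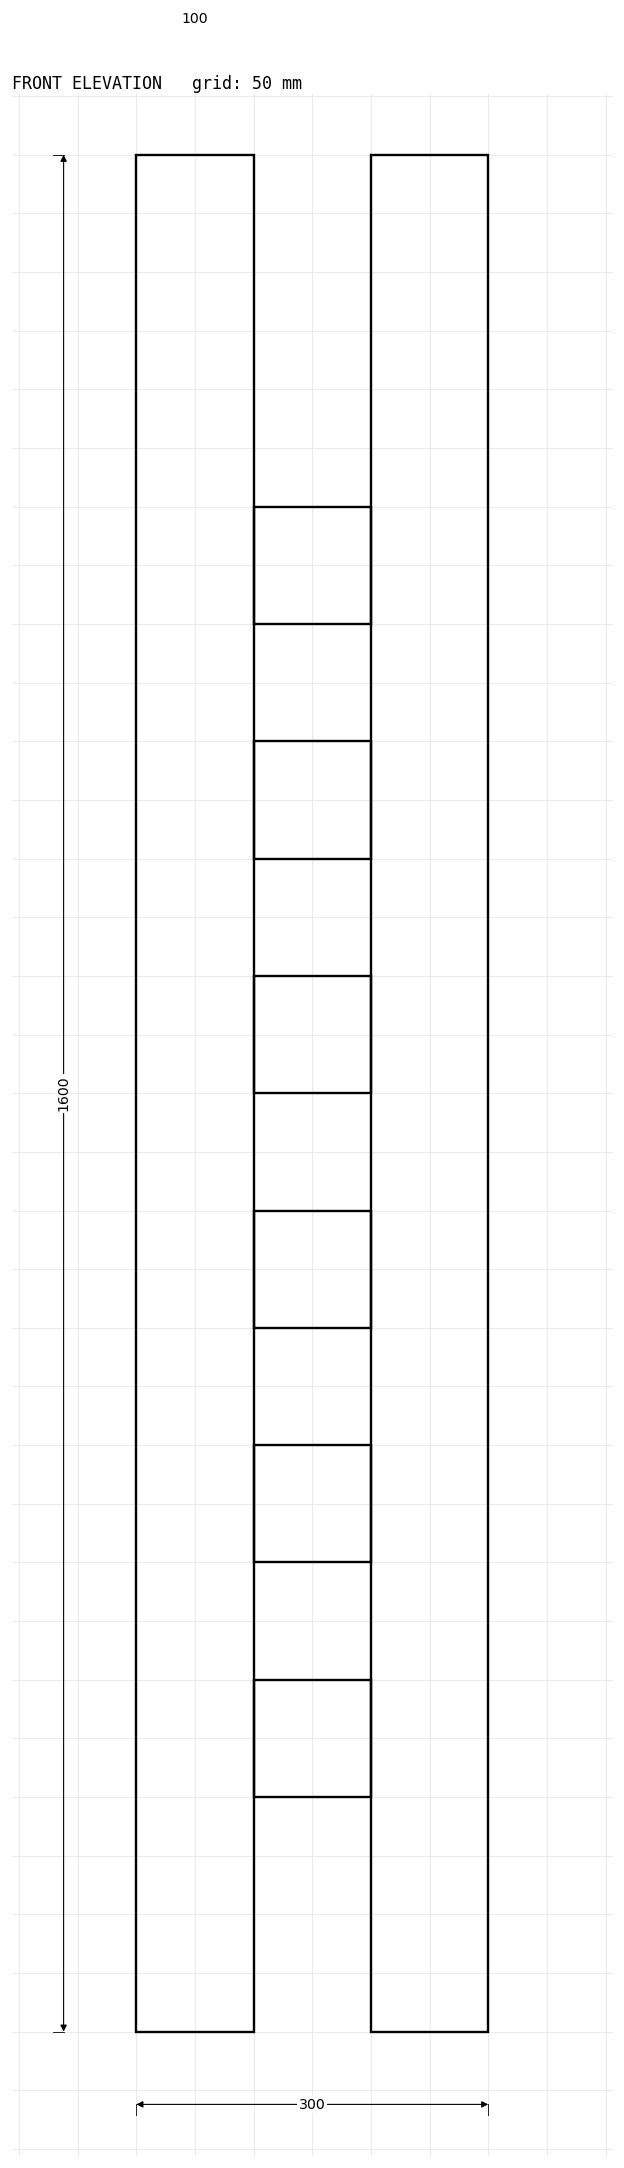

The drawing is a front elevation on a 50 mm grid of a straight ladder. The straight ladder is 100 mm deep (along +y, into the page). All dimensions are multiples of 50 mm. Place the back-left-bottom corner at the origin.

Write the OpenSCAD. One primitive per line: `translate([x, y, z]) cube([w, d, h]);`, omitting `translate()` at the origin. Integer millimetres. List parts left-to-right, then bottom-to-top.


cube([100, 100, 1600]);
translate([100, 0, 200]) cube([100, 100, 100]);
translate([100, 0, 400]) cube([100, 100, 100]);
translate([100, 0, 600]) cube([100, 100, 100]);
translate([100, 0, 800]) cube([100, 100, 100]);
translate([100, 0, 1000]) cube([100, 100, 100]);
translate([100, 0, 1200]) cube([100, 100, 100]);
translate([200, 0, 0]) cube([100, 100, 1600]);


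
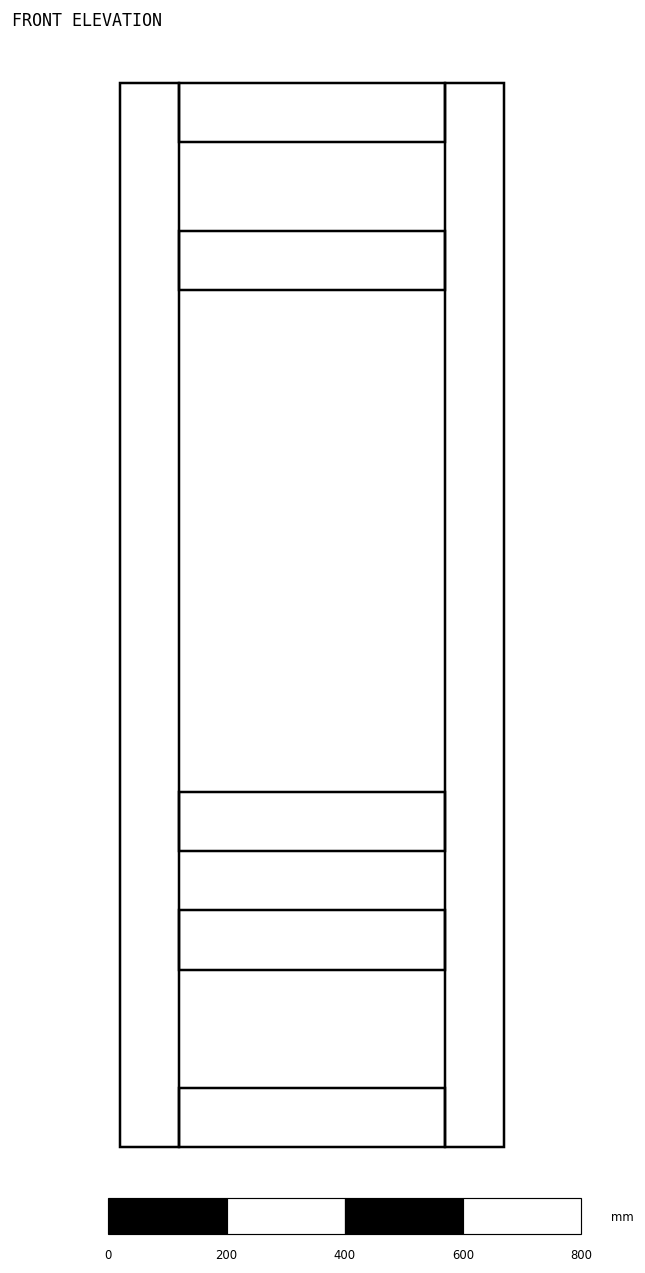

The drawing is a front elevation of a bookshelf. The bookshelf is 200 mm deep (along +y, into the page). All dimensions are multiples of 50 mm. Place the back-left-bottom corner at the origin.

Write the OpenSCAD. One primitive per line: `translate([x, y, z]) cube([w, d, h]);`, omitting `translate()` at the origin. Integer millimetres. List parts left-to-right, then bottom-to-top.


cube([100, 200, 1800]);
translate([100, 0, 0]) cube([450, 200, 100]);
translate([100, 0, 300]) cube([450, 200, 100]);
translate([100, 0, 500]) cube([450, 200, 100]);
translate([100, 0, 1450]) cube([450, 200, 100]);
translate([100, 0, 1700]) cube([450, 200, 100]);
translate([550, 0, 0]) cube([100, 200, 1800]);
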